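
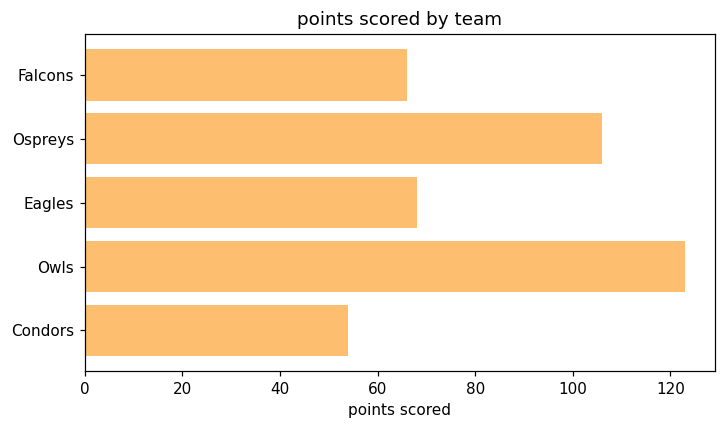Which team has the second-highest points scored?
Top 3: Owls ≈ 120, Ospreys ≈ 100, Eagles ≈ 60.

Ospreys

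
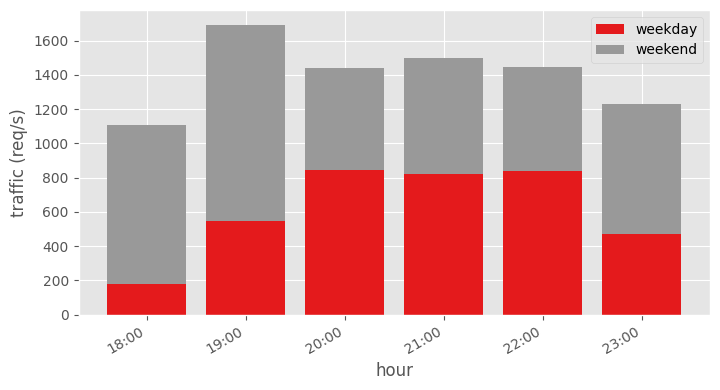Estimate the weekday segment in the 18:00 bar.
≈ 200

weekday top ≈ 200, bottom ≈ 0; segment ≈ 200.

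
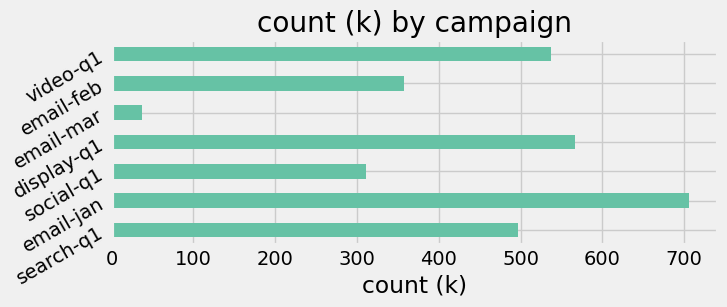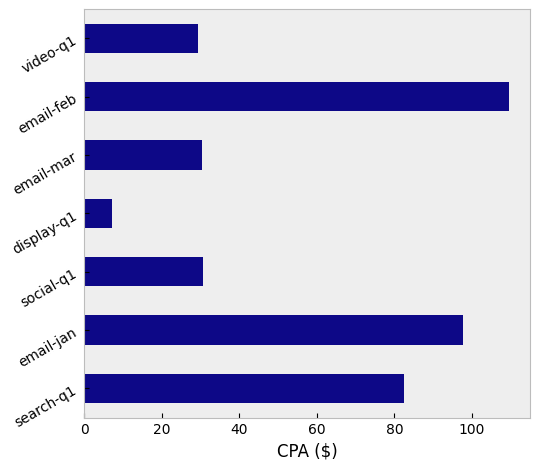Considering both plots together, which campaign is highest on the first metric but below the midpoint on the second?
display-q1

Chart 2 median CPA ($) ≈ 40; below-median campaigns: display-q1, email-mar, video-q1. Among those, display-q1 has the highest count (k) (≈ 600).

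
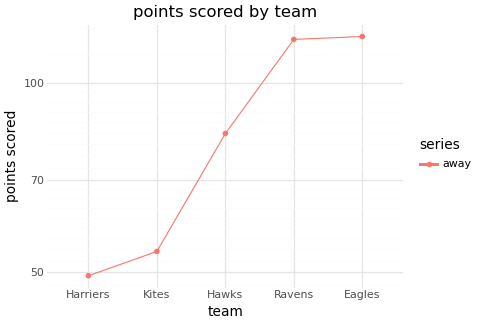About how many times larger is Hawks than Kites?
≈ 1.6×

Hawks ≈ 80, Kites ≈ 50; 80/50 ≈ 1.6.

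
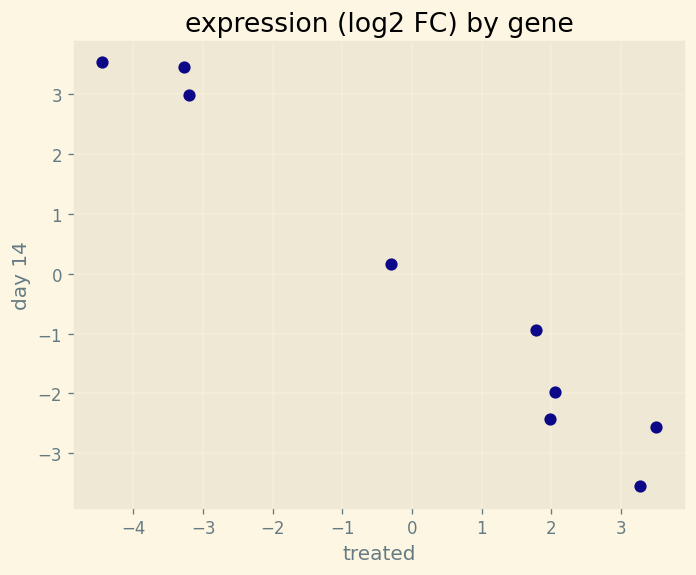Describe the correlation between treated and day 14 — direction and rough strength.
negative, strong

Points are negatively correlated; strong (|r| ≈ 1.0).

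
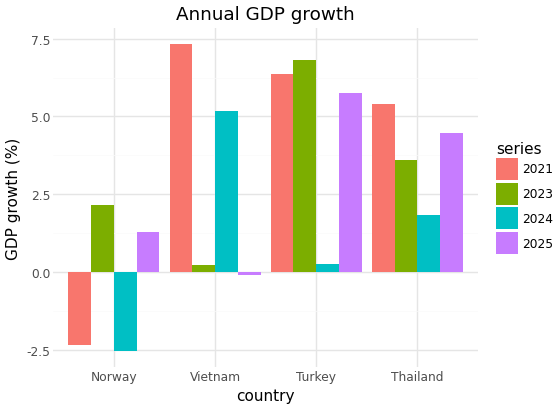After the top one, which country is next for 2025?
Thailand

Top 3 for 2025: Turkey ≈ 6, Thailand ≈ 4, Norway ≈ 1.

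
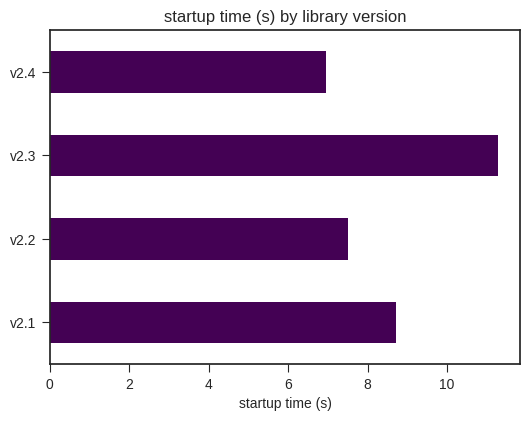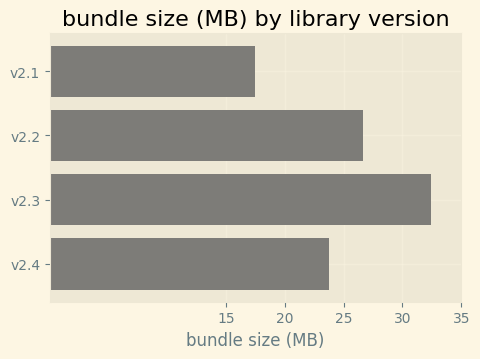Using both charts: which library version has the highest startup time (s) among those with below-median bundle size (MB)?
v2.1

Chart 2 median bundle size (MB) ≈ 25; below-median library versions: v2.1, v2.4. Among those, v2.1 has the highest startup time (s) (≈ 8).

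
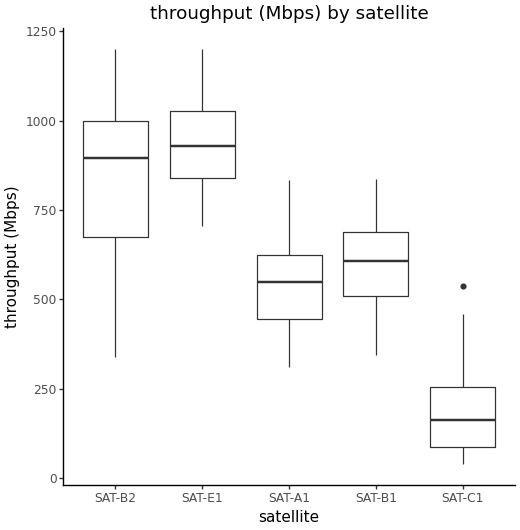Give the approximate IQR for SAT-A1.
≈ 200

Q3 ≈ 600, Q1 ≈ 400; IQR ≈ 200.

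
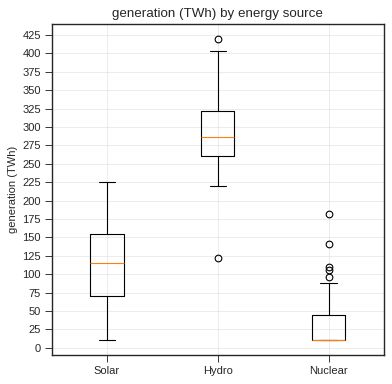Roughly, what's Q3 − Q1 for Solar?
≈ 75

Q3 ≈ 150, Q1 ≈ 75; IQR ≈ 75.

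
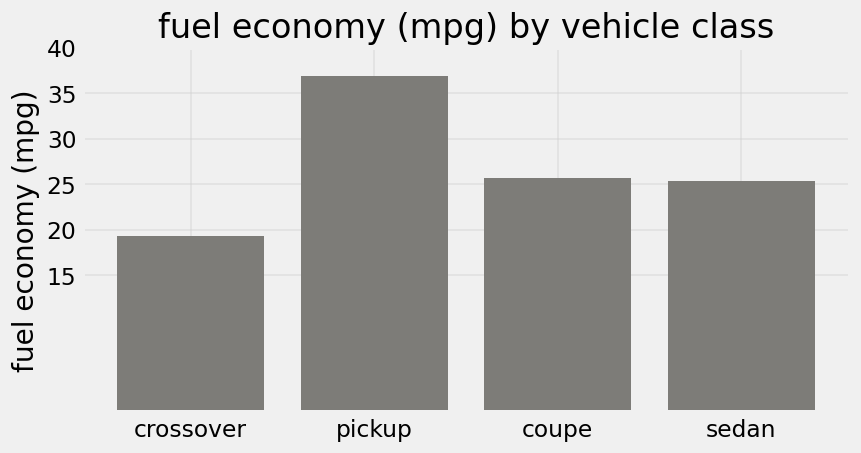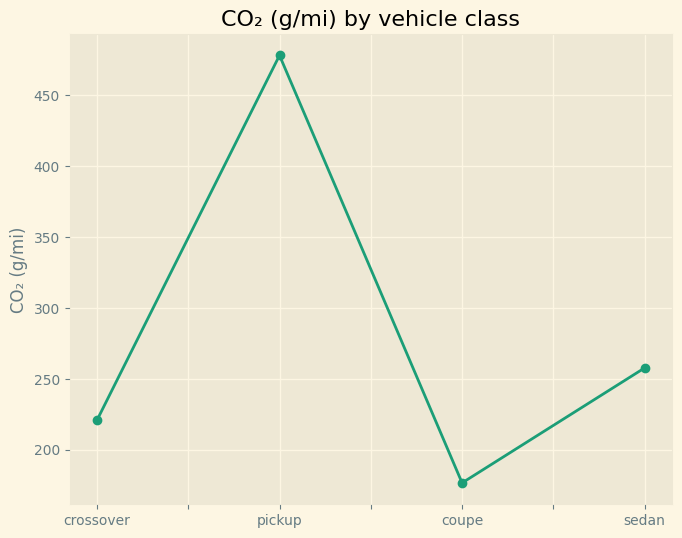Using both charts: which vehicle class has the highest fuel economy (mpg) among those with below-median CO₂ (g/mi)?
coupe

Chart 2 median CO₂ (g/mi) ≈ 250; below-median vehicle classes: crossover, coupe. Among those, coupe has the highest fuel economy (mpg) (≈ 25).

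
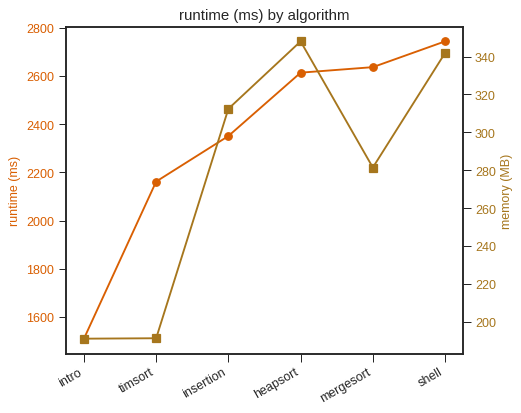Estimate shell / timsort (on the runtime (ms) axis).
shell ≈ 2800, timsort ≈ 2200; 2800/2200 ≈ 1.27.

≈ 1.27×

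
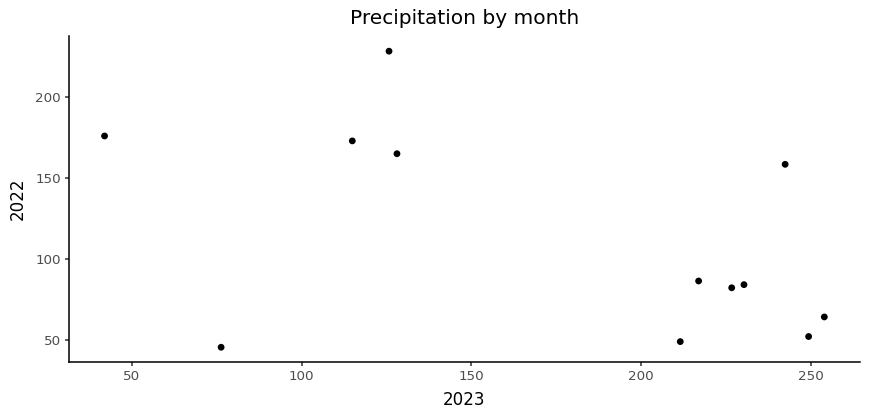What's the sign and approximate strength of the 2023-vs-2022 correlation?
Points are negatively correlated; moderate (|r| ≈ 0.5).

negative, moderate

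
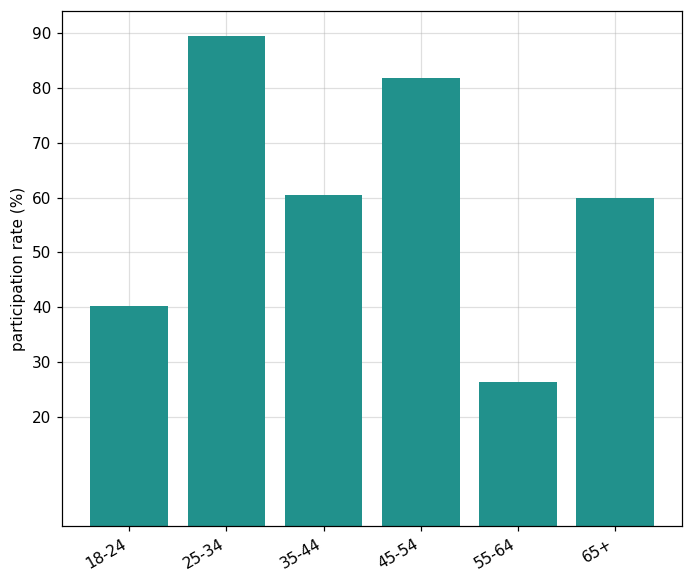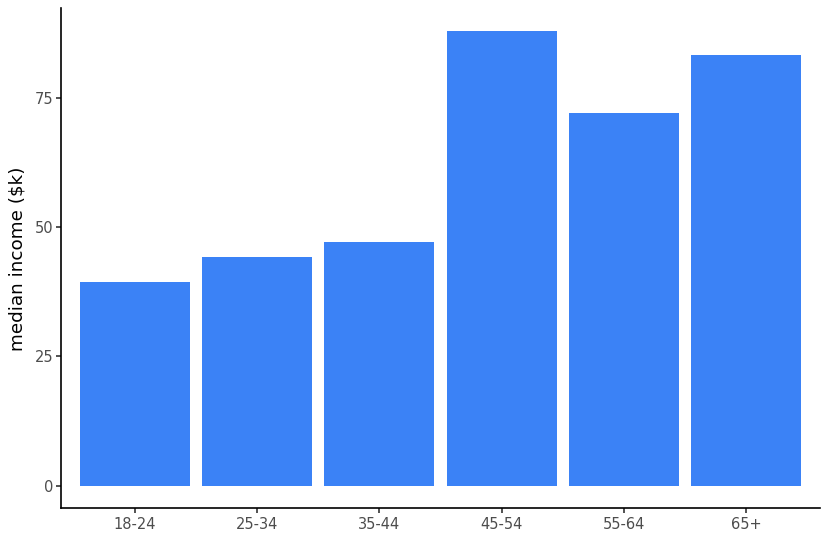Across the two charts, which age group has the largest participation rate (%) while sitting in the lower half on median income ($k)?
25-34

Chart 2 median median income ($k) ≈ 60; below-median age groups: 18-24, 25-34, 35-44. Among those, 25-34 has the highest participation rate (%) (≈ 90).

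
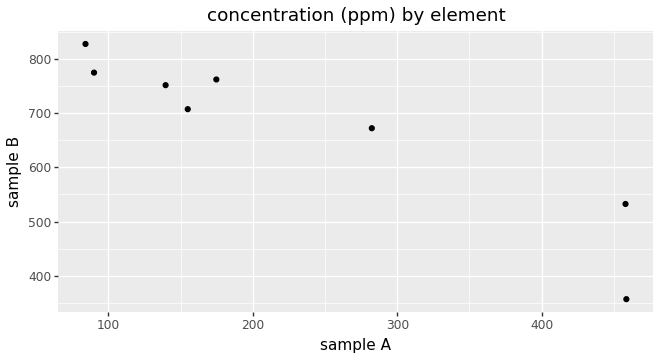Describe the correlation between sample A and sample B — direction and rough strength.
negative, strong

Points are negatively correlated; strong (|r| ≈ 0.9).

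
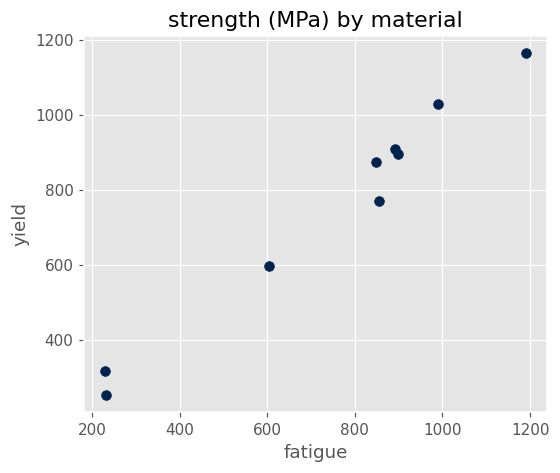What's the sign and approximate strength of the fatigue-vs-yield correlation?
Points are positively correlated; strong (|r| ≈ 1.0).

positive, strong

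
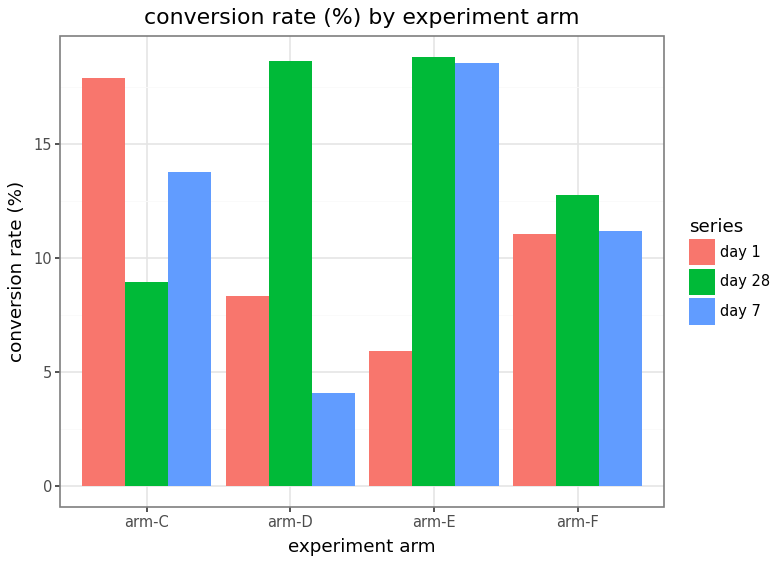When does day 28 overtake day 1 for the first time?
arm-C: day 28 ≈ 8 vs day 1 ≈ 18 (not yet); arm-D: day 28 ≈ 18 vs day 1 ≈ 8 (first crossover).

arm-D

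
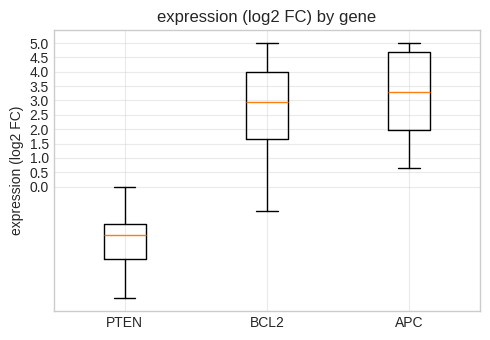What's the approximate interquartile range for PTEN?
Q3 ≈ -1.5, Q1 ≈ -2.5; IQR ≈ 1.0.

≈ 1.0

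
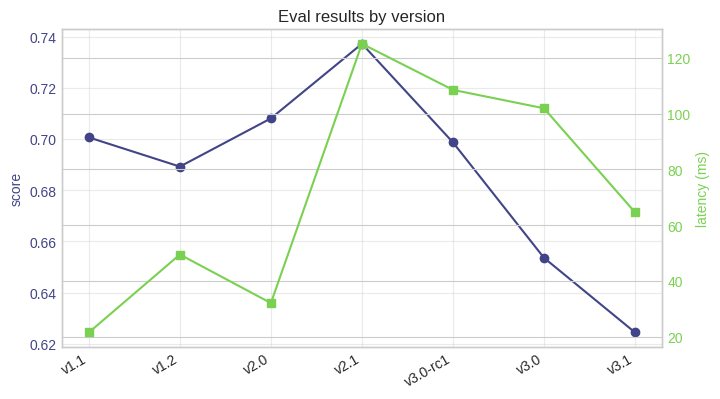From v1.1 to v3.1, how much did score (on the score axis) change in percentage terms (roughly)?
≈ -11.4%

v1.1 ≈ 0.70, v3.1 ≈ 0.62; (0.62 − 0.70) / 0.70 ≈ -11.4%.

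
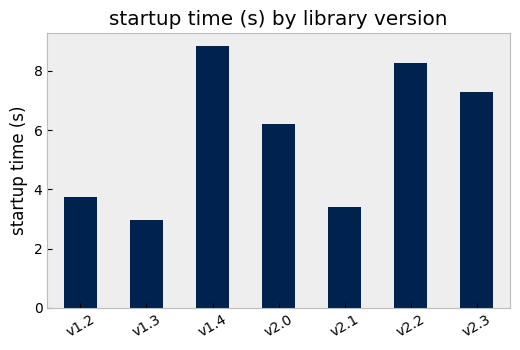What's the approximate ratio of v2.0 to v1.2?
≈ 1.5×

v2.0 ≈ 6, v1.2 ≈ 4; 6/4 ≈ 1.5.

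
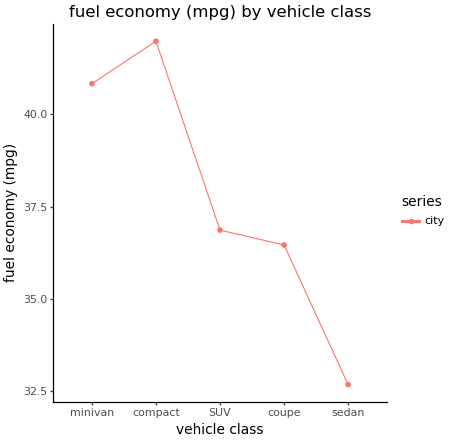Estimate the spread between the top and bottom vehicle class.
≈ 9

Max compact ≈ 42, min sedan ≈ 33; range ≈ 9.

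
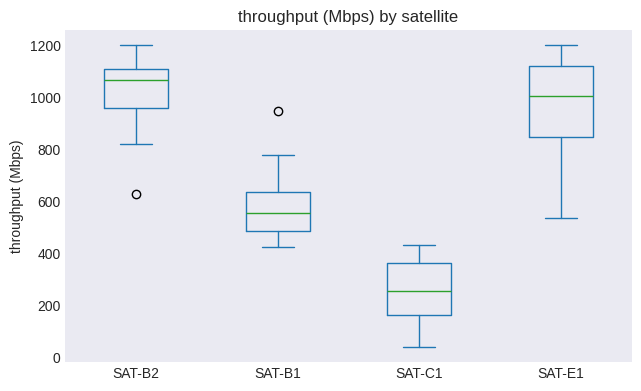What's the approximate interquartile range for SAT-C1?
Q3 ≈ 400, Q1 ≈ 200; IQR ≈ 200.

≈ 200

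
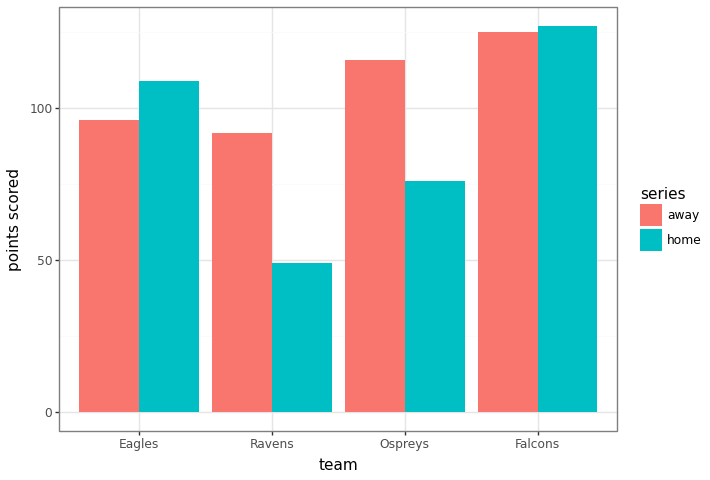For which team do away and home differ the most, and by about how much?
Ravens, ≈ 60

Ravens: away ≈ 100, home ≈ 40 → gap ≈ 60. Next-largest (Ospreys) is only ≈ 40.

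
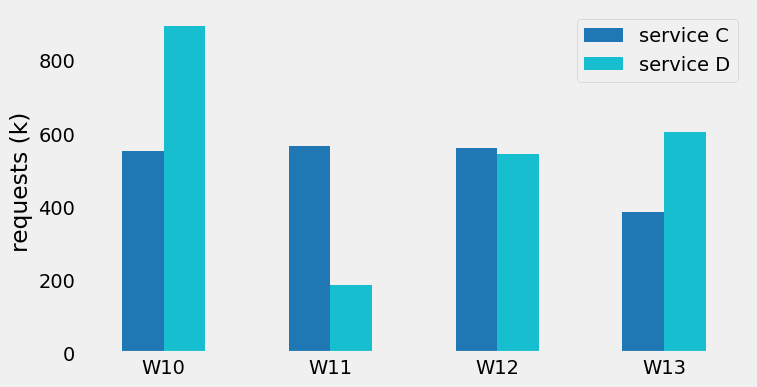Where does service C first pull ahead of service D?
W10: service C ≈ 600 vs service D ≈ 900 (not yet); W11: service C ≈ 600 vs service D ≈ 200 (first crossover).

W11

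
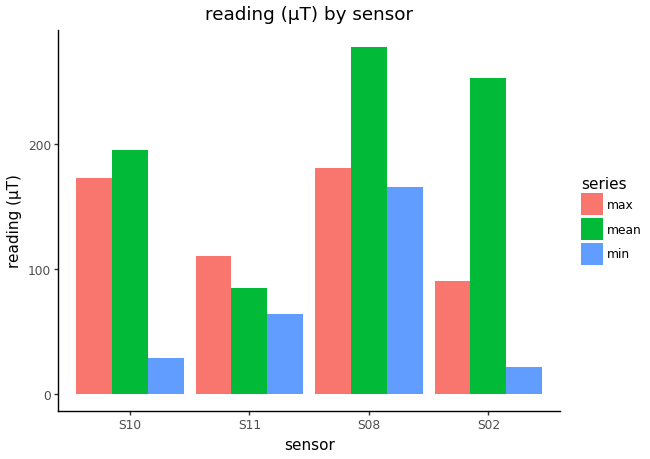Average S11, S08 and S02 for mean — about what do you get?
≈ 200

(75 + 275 + 250) / 3 ≈ 200.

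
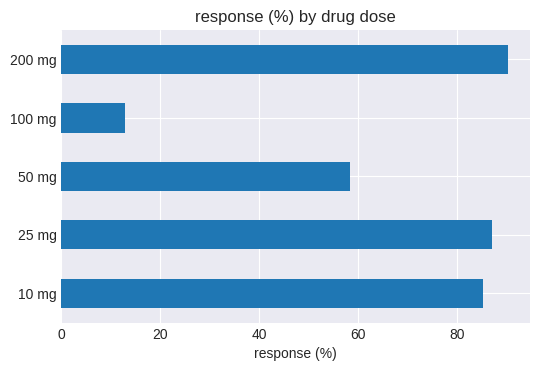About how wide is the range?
Max 200 mg ≈ 90, min 100 mg ≈ 10; range ≈ 80.

≈ 80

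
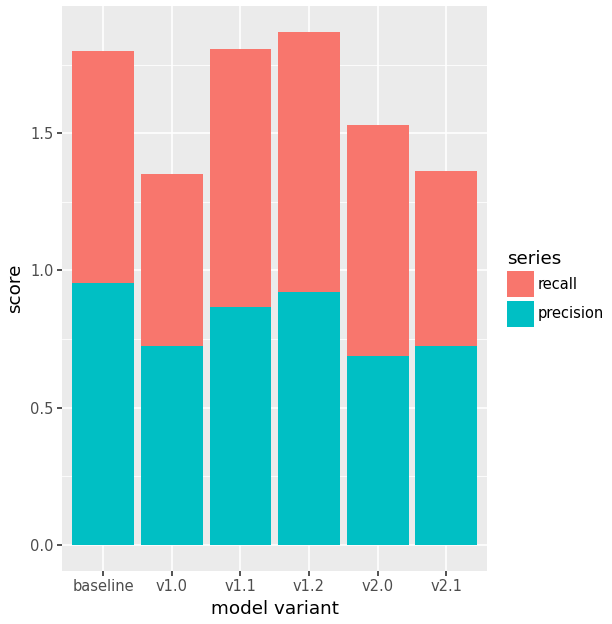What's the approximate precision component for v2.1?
≈ 0.8

precision top ≈ 0.8, bottom ≈ 0.0; segment ≈ 0.8.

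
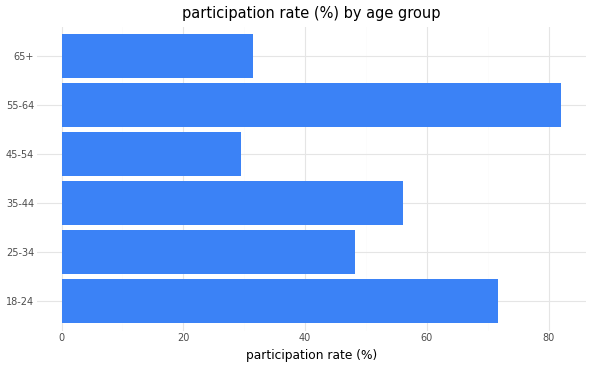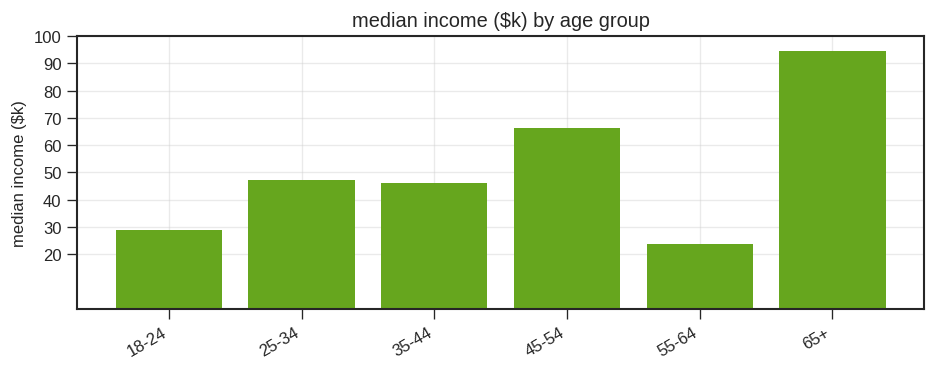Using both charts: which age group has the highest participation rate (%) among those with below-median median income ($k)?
55-64

Chart 2 median median income ($k) ≈ 50; below-median age groups: 18-24, 35-44, 55-64. Among those, 55-64 has the highest participation rate (%) (≈ 80).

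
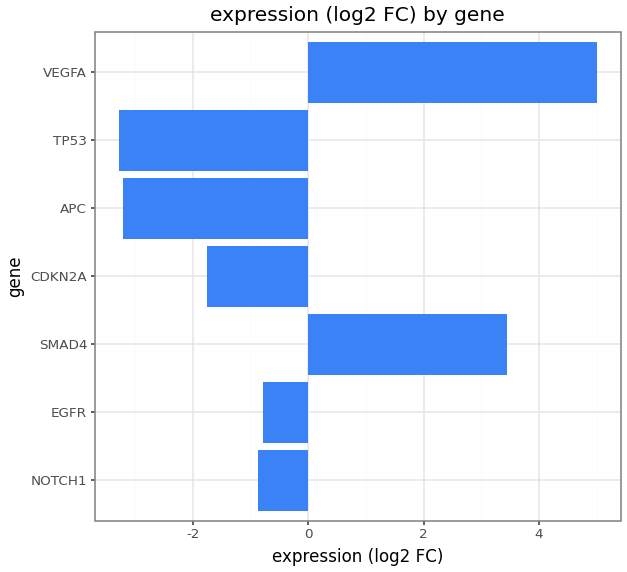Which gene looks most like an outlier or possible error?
VEGFA ≈ 5; the rest sit between ≈ -3 and ≈ 3.

VEGFA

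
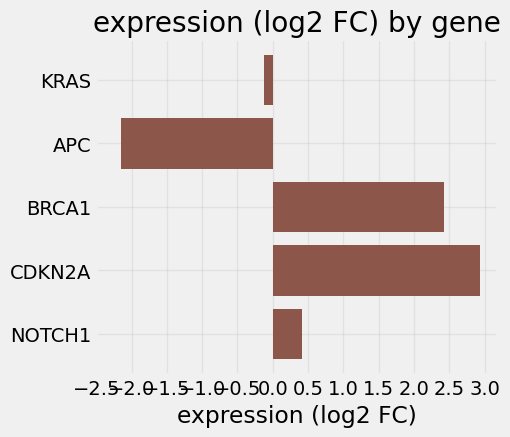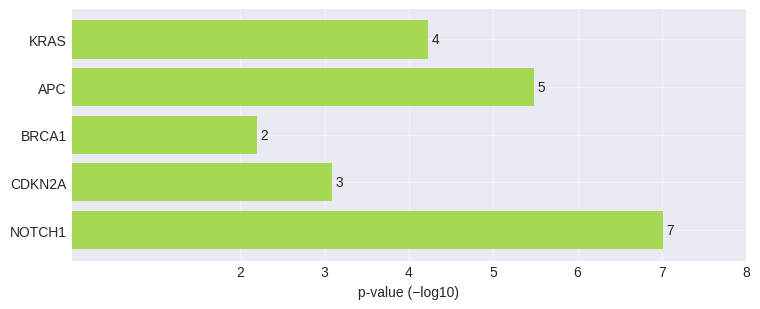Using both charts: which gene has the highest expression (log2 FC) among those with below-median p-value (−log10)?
Chart 2 median p-value (−log10) ≈ 4; below-median genes: BRCA1, CDKN2A. Among those, CDKN2A has the highest expression (log2 FC) (≈ 3).

CDKN2A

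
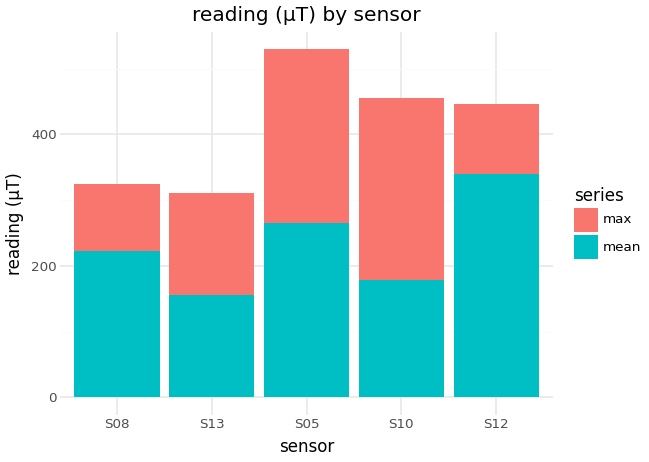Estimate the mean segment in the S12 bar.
≈ 350

mean top ≈ 350, bottom ≈ 0; segment ≈ 350.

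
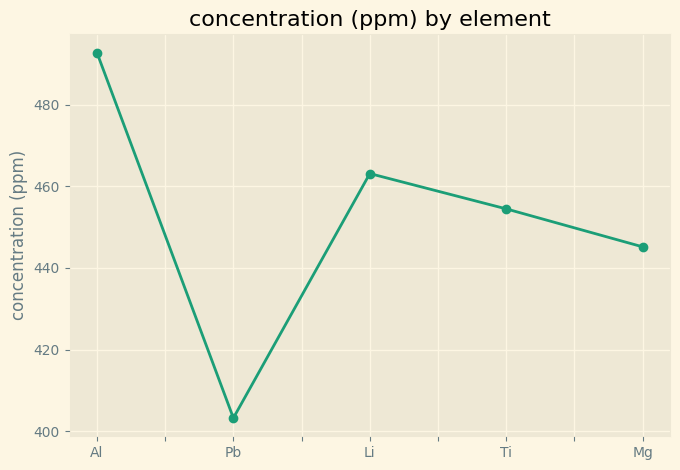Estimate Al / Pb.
≈ 1.23×

Al ≈ 490, Pb ≈ 400; 490/400 ≈ 1.23.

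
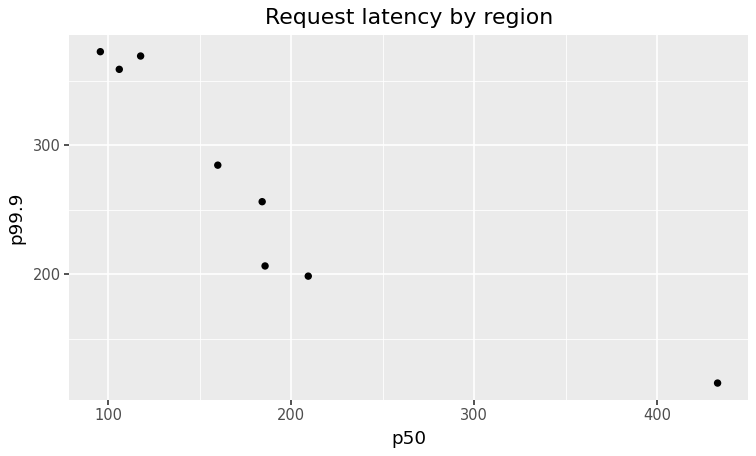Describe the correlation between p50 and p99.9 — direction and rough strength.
Points are negatively correlated; strong (|r| ≈ 0.9).

negative, strong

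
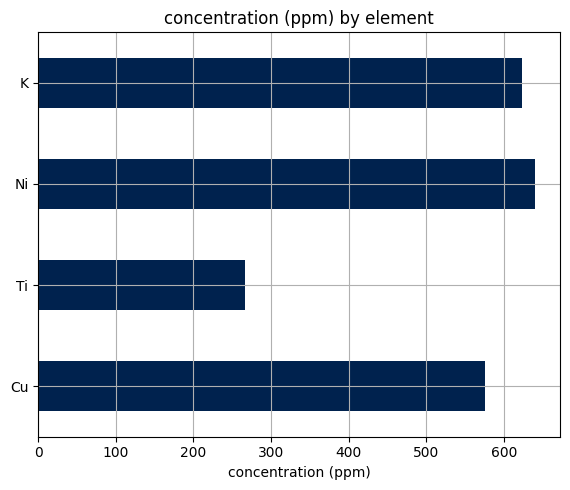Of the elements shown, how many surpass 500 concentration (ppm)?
Above 500: Cu, Ni, K.

3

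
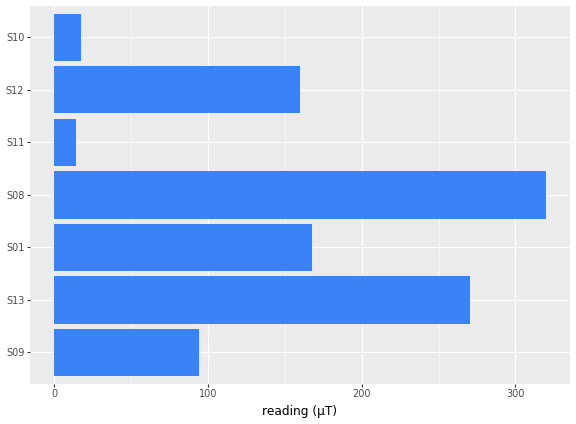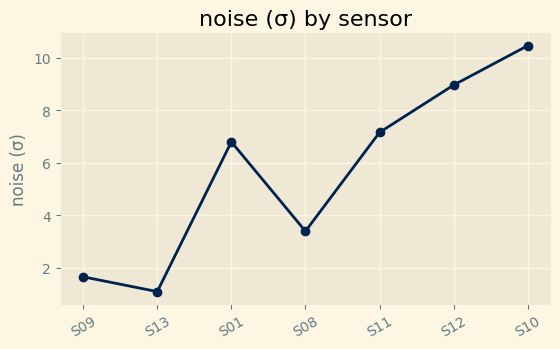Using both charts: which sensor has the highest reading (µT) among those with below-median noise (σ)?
Chart 2 median noise (σ) ≈ 7; below-median sensors: S09, S13, S08. Among those, S08 has the highest reading (µT) (≈ 300).

S08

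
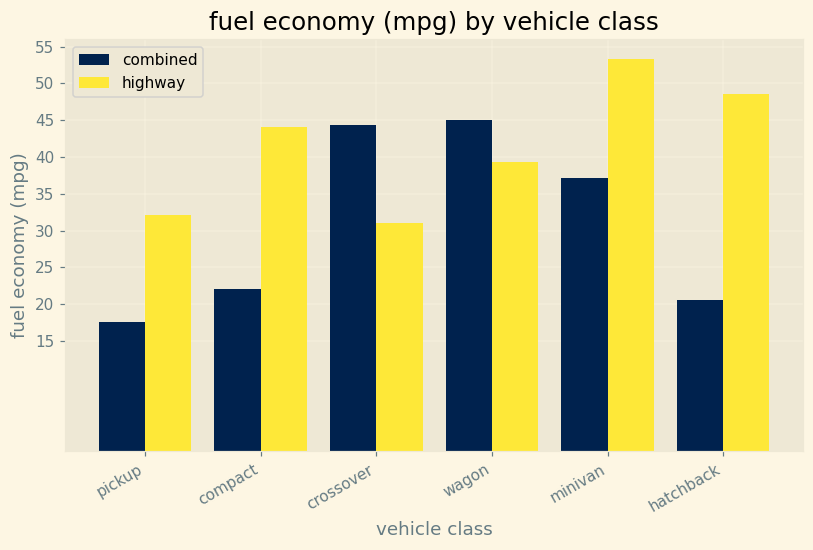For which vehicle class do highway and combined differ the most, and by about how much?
hatchback: highway ≈ 50, combined ≈ 20 → gap ≈ 30. Next-largest (compact) is only ≈ 25.

hatchback, ≈ 30 mpg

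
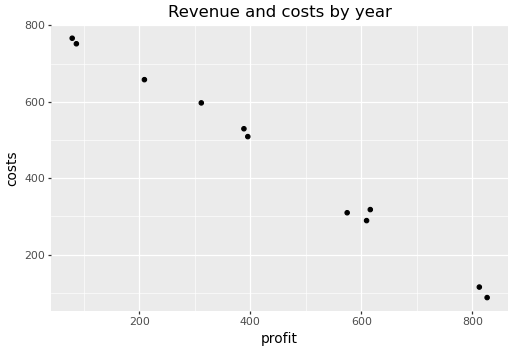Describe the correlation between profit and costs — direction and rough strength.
negative, strong

Points are negatively correlated; strong (|r| ≈ 1.0).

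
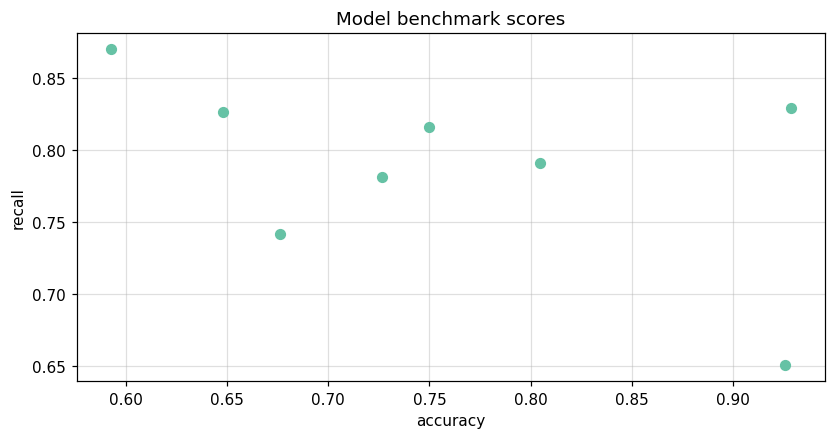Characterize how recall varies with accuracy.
negative, moderate

Points are negatively correlated; moderate (|r| ≈ 0.5).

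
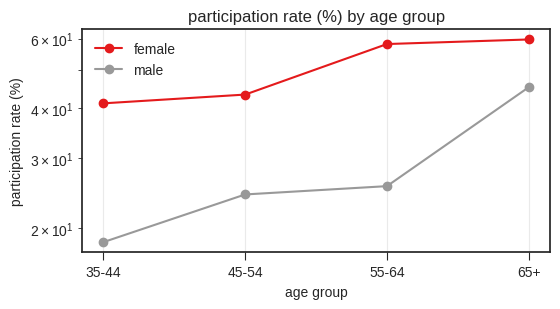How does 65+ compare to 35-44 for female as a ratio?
65+ ≈ 60, 35-44 ≈ 40; 60/40 ≈ 1.5.

≈ 1.5×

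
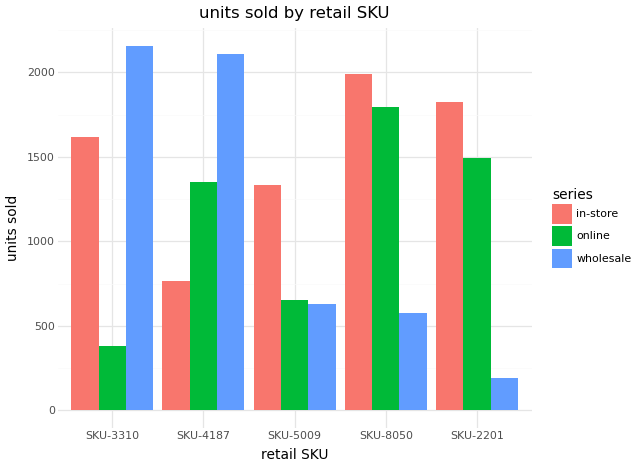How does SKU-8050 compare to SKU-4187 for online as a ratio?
≈ 1.29×

SKU-8050 ≈ 1800, SKU-4187 ≈ 1400; 1800/1400 ≈ 1.29.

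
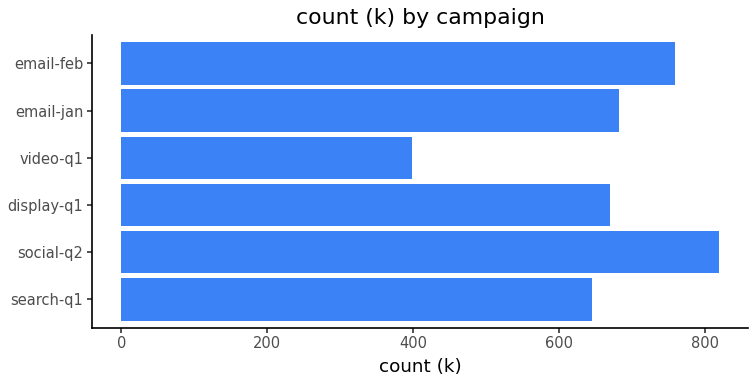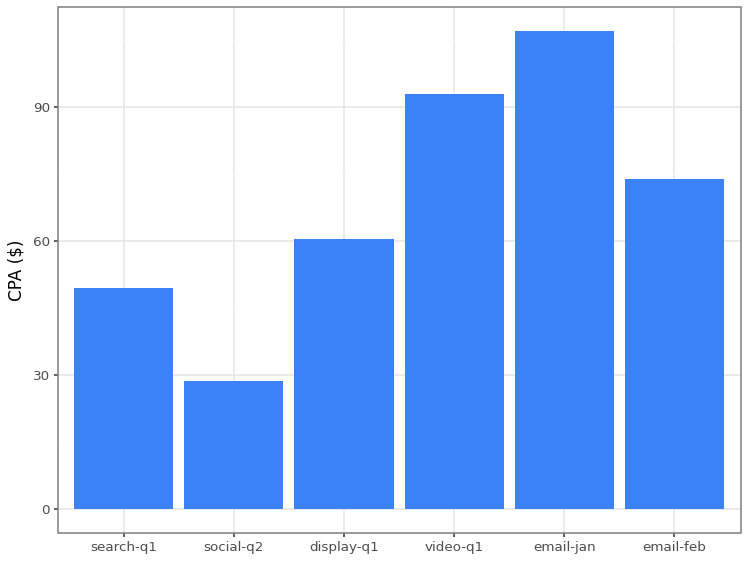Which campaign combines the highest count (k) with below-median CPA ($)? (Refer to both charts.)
social-q2

Chart 2 median CPA ($) ≈ 70; below-median campaigns: search-q1, social-q2, display-q1. Among those, social-q2 has the highest count (k) (≈ 800).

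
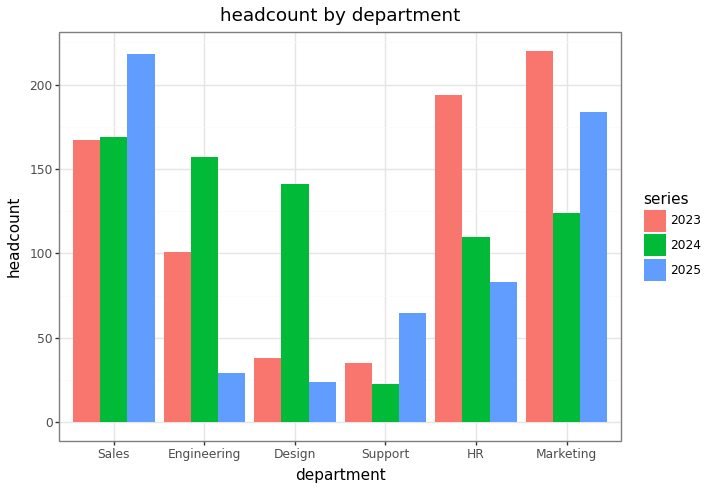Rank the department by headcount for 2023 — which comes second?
Top 3 for 2023: Marketing ≈ 220, HR ≈ 200, Sales ≈ 160.

HR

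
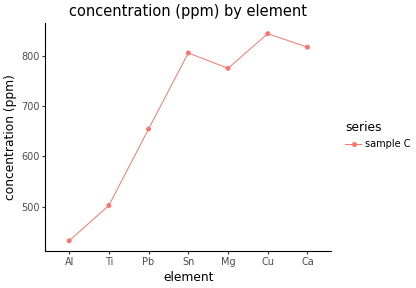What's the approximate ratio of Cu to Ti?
≈ 1.7×

Cu ≈ 850, Ti ≈ 500; 850/500 ≈ 1.7.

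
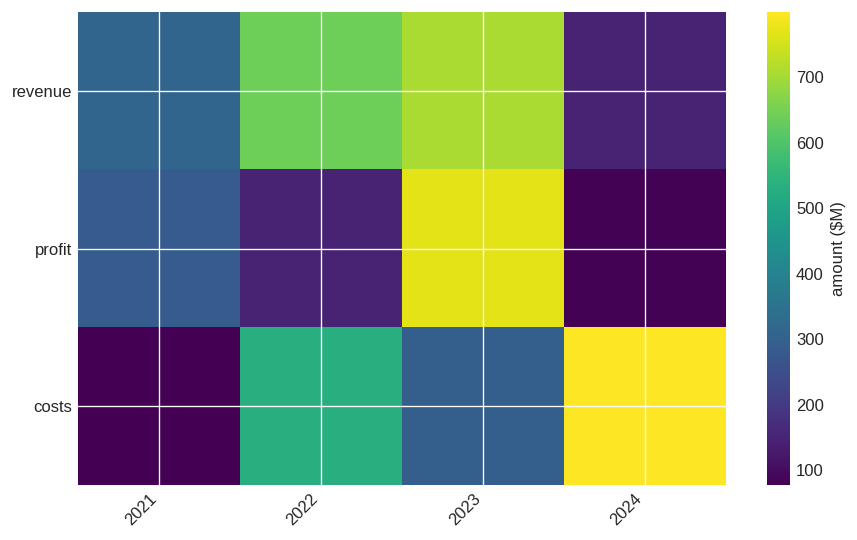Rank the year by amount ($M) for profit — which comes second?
2021

Top 3 for profit: 2023 ≈ 800, 2021 ≈ 300, 2022 ≈ 200.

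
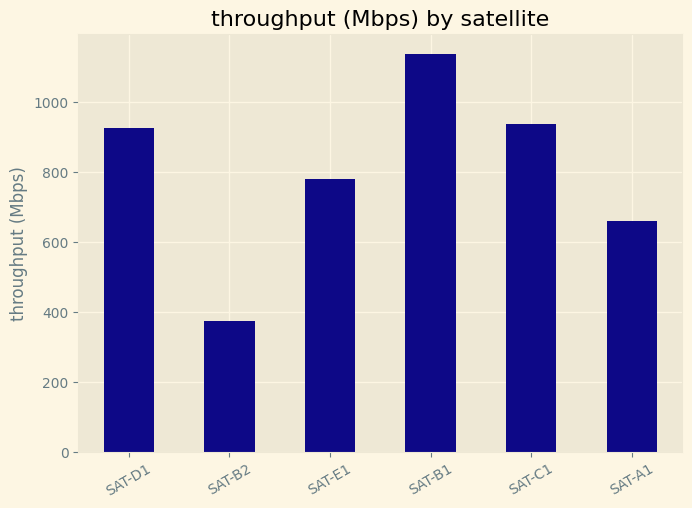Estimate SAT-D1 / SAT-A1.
≈ 1.29×

SAT-D1 ≈ 900, SAT-A1 ≈ 700; 900/700 ≈ 1.29.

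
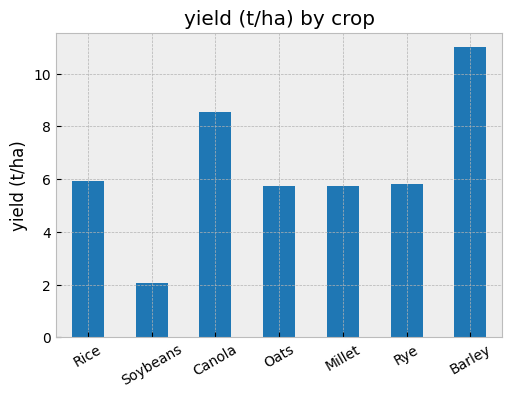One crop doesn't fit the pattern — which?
Barley ≈ 11; the rest sit between ≈ 2 and ≈ 9.

Barley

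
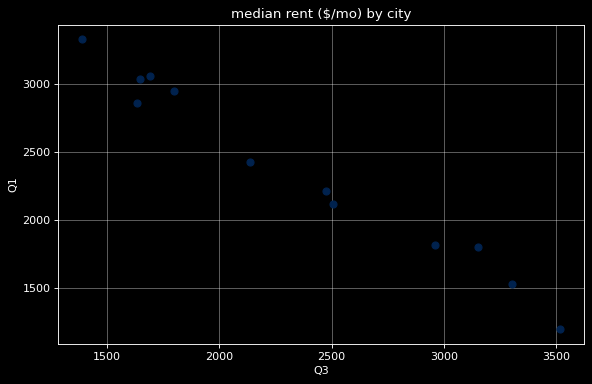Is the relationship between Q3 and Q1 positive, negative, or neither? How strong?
negative, strong

Points are negatively correlated; strong (|r| ≈ 1.0).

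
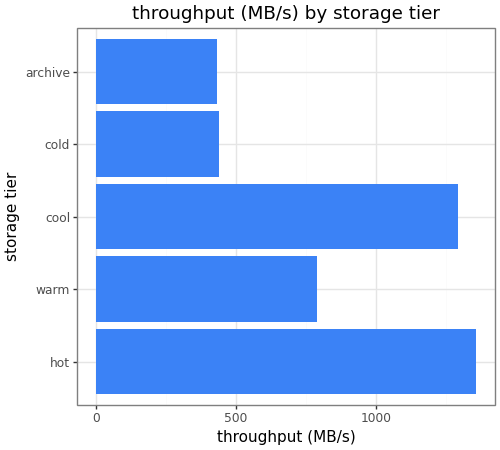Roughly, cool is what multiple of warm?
cool ≈ 1200, warm ≈ 800; 1200/800 ≈ 1.5.

≈ 1.5×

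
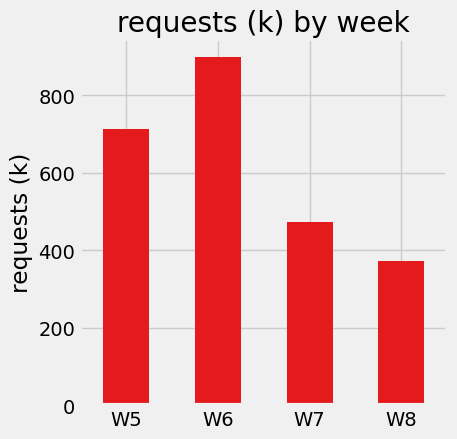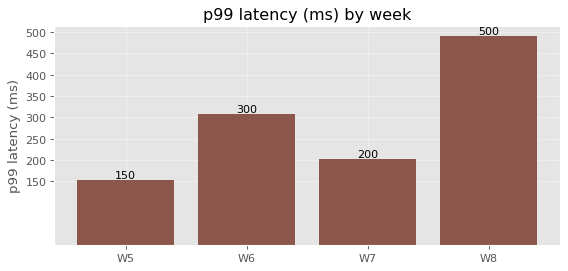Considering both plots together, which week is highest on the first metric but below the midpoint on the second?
W5

Chart 2 median p99 latency (ms) ≈ 250; below-median weeks: W5, W7. Among those, W5 has the highest requests (k) (≈ 700).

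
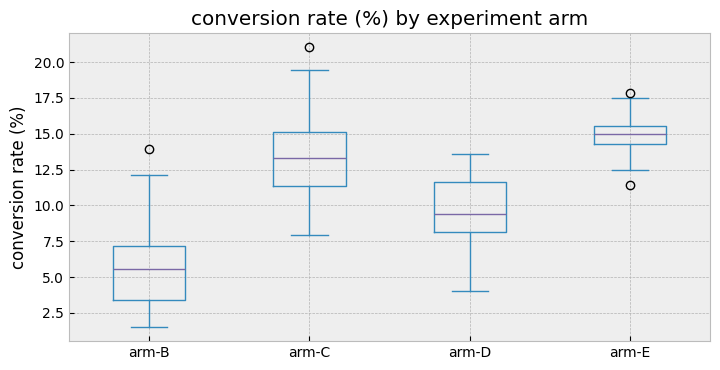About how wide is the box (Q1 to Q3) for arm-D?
Q3 ≈ 12, Q1 ≈ 8; IQR ≈ 4.

≈ 4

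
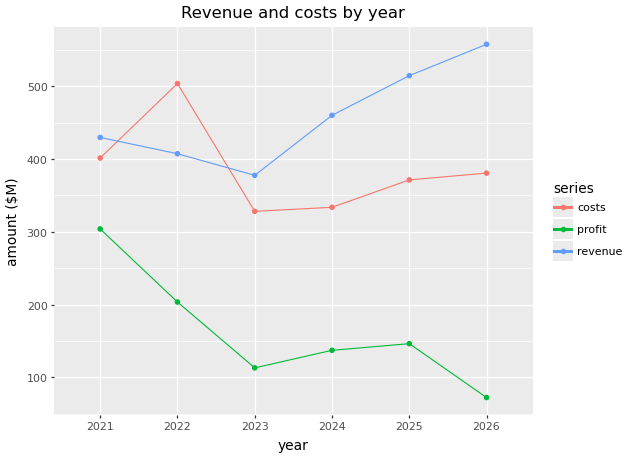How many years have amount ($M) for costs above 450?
1

Above 450: 2022.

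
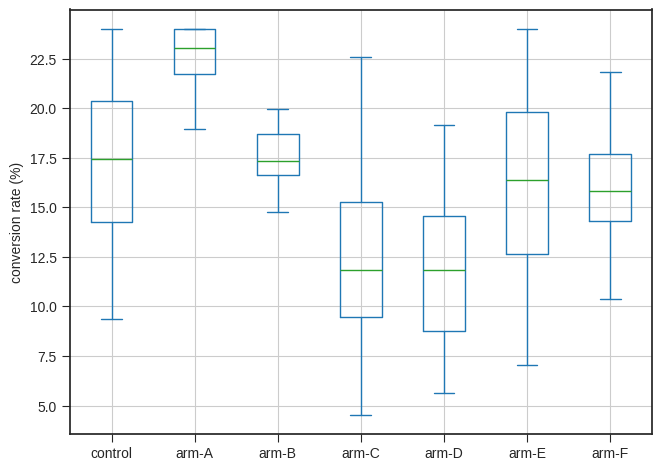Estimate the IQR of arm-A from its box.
Q3 ≈ 24, Q1 ≈ 22; IQR ≈ 2.

≈ 2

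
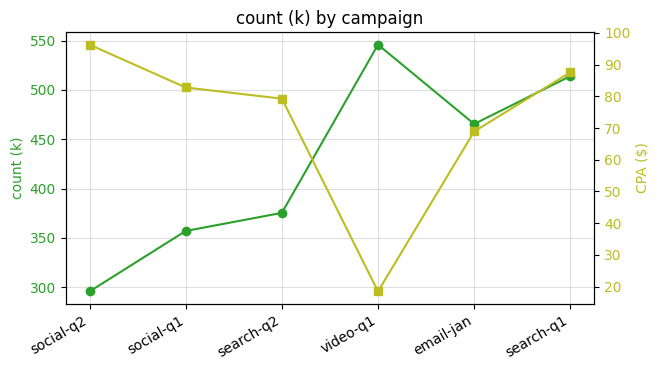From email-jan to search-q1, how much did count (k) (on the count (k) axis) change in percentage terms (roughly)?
≈ +10.5%

email-jan ≈ 475, search-q1 ≈ 525; (525 − 475) / 475 ≈ +10.5%.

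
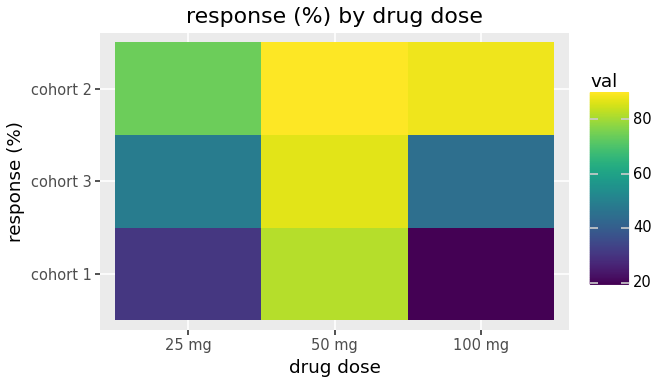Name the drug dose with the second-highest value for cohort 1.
Top 3 for cohort 1: 50 mg ≈ 80, 25 mg ≈ 30, 100 mg ≈ 20.

25 mg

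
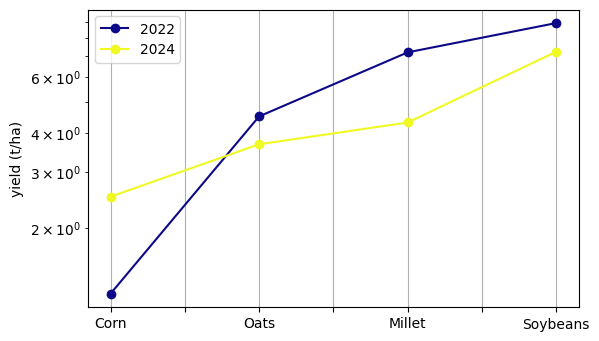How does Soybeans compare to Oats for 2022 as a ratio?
Soybeans ≈ 9, Oats ≈ 5; 9/5 ≈ 1.8.

≈ 1.8×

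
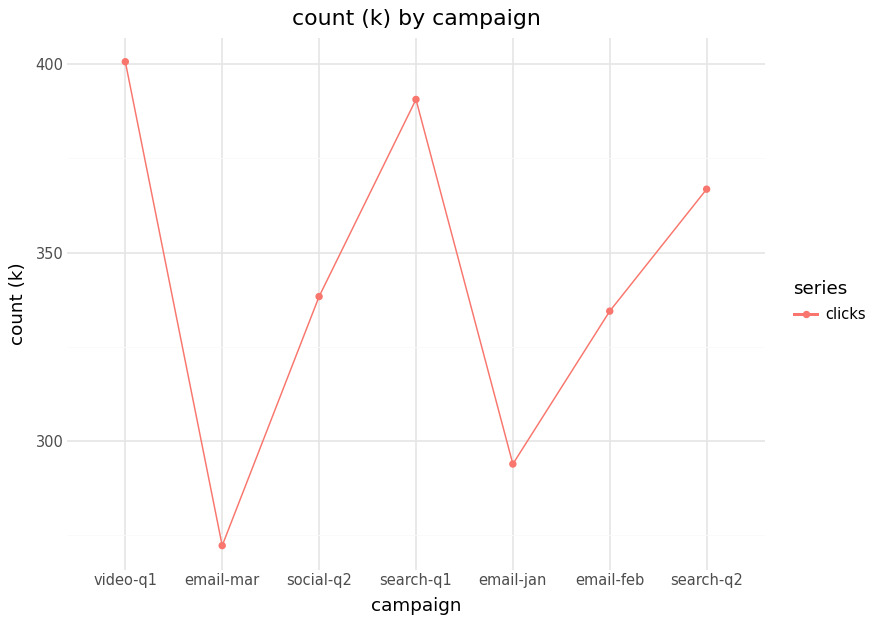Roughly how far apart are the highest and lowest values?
Max video-q1 ≈ 400, min email-mar ≈ 280; range ≈ 120.

≈ 120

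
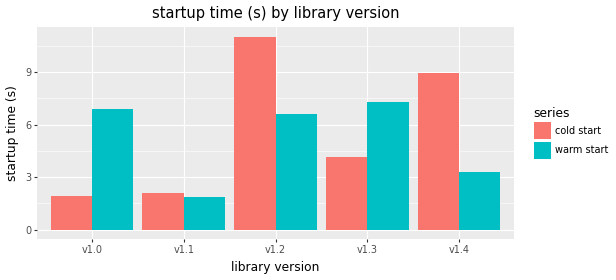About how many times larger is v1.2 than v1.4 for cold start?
≈ 1.22×

v1.2 ≈ 11, v1.4 ≈ 9; 11/9 ≈ 1.22.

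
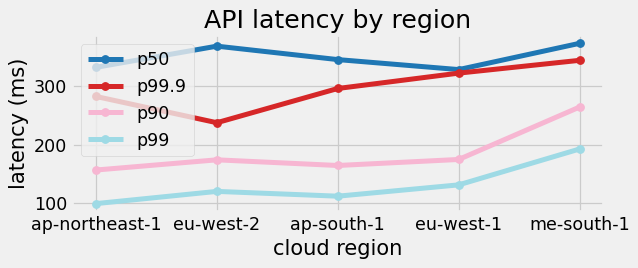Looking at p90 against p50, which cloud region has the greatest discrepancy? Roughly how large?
eu-west-2: p90 ≈ 175, p50 ≈ 375 → gap ≈ 200. Next-largest (ap-south-1) is only ≈ 175.

eu-west-2, ≈ 200 ms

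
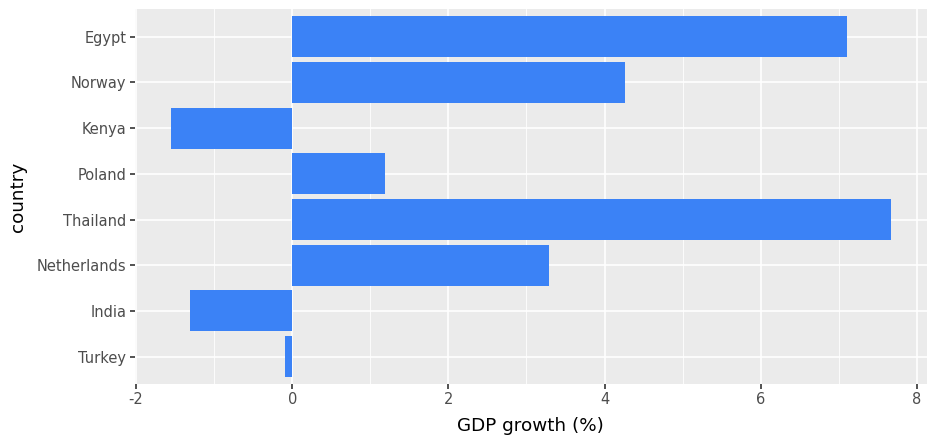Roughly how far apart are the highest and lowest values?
≈ 10

Max Thailand ≈ 8, min Kenya ≈ -2; range ≈ 10.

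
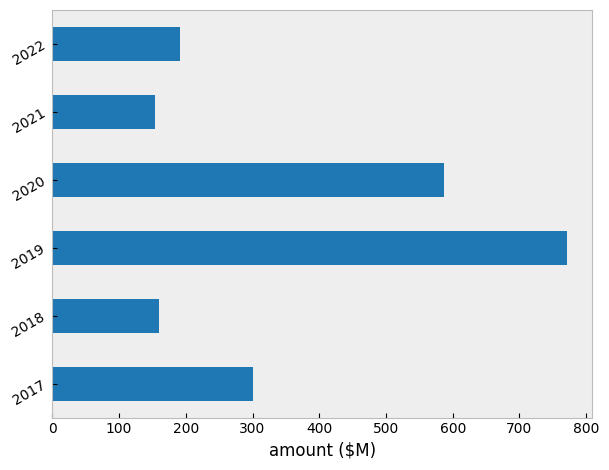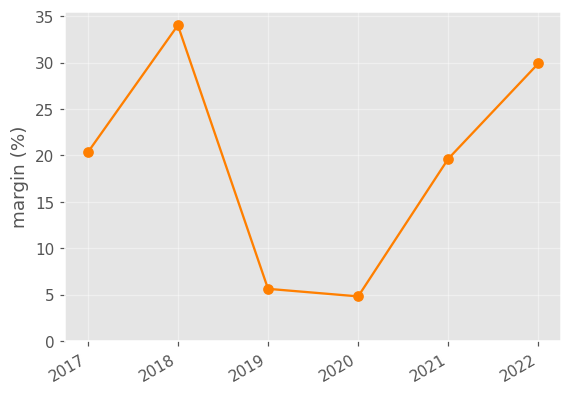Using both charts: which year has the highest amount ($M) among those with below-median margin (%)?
Chart 2 median margin (%) ≈ 20; below-median years: 2019, 2020, 2021. Among those, 2019 has the highest amount ($M) (≈ 800).

2019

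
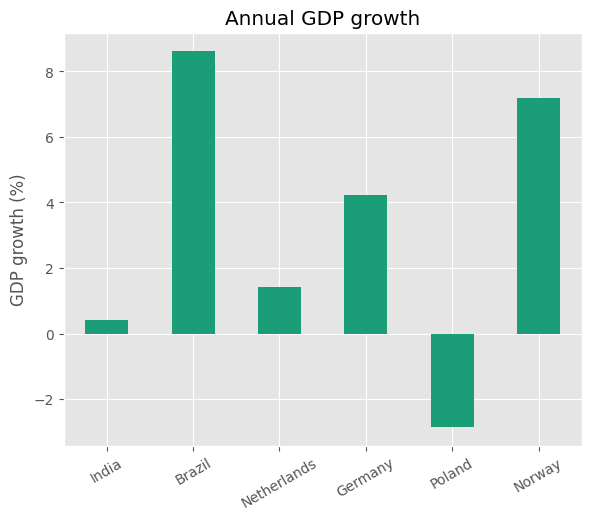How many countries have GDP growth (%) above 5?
Above 5: Brazil, Norway.

2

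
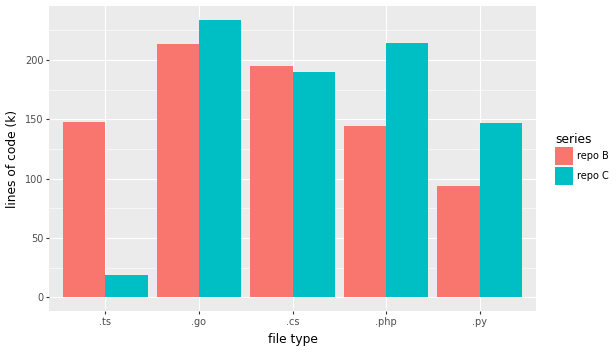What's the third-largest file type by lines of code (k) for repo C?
Top 4 for repo C: .go ≈ 240, .php ≈ 220, .cs ≈ 180, .py ≈ 140.

.cs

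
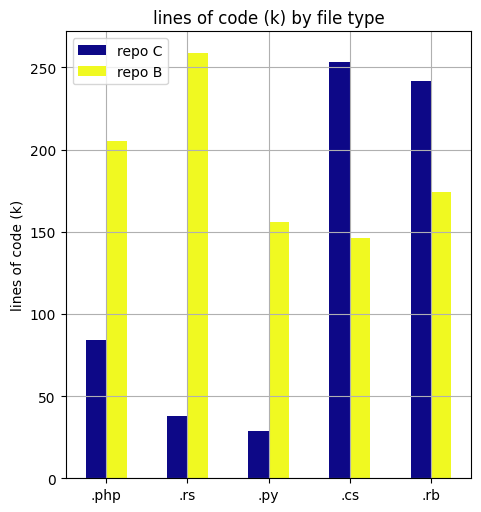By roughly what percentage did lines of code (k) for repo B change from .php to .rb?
.php ≈ 200, .rb ≈ 175; (175 − 200) / 200 ≈ -12.5%.

≈ -12.5%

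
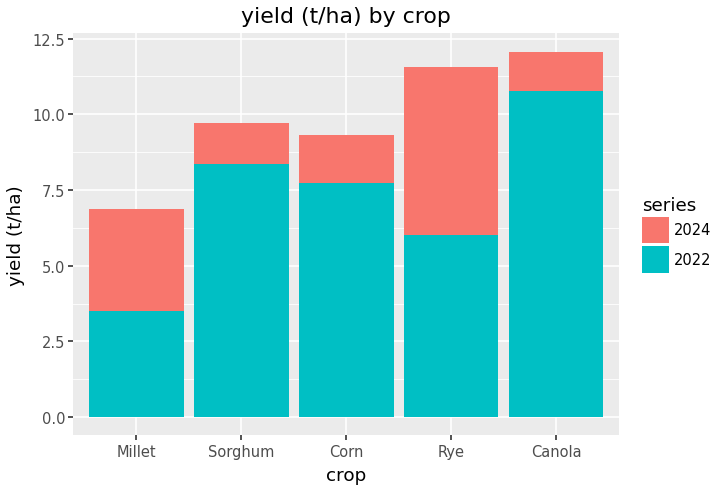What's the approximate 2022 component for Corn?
2022 top ≈ 8, bottom ≈ 0; segment ≈ 8.

≈ 8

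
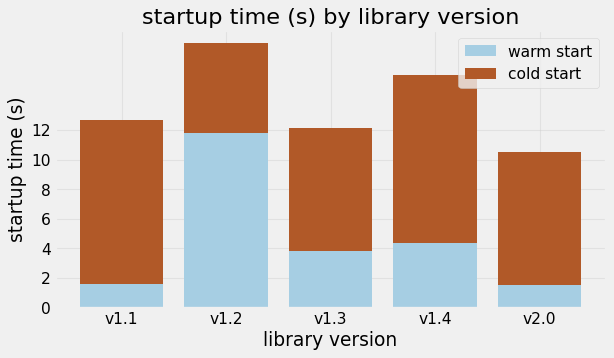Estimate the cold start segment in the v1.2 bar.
≈ 6

cold start top ≈ 18, bottom ≈ 12; segment ≈ 6.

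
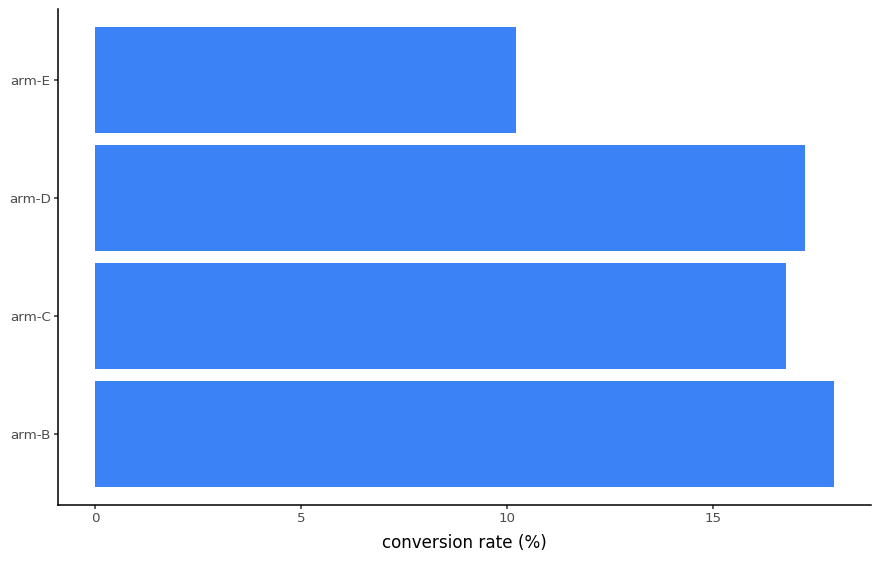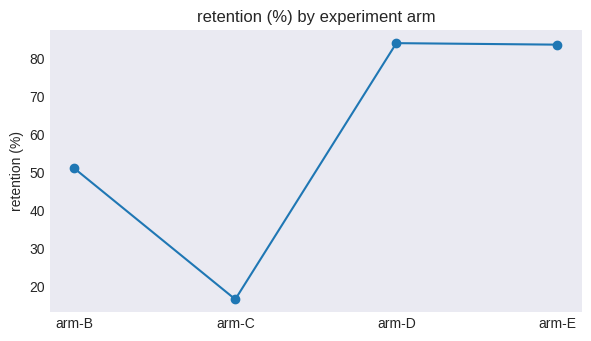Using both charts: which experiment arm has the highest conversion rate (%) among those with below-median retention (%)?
arm-B

Chart 2 median retention (%) ≈ 70; below-median experiment arms: arm-B, arm-C. Among those, arm-B has the highest conversion rate (%) (≈ 18).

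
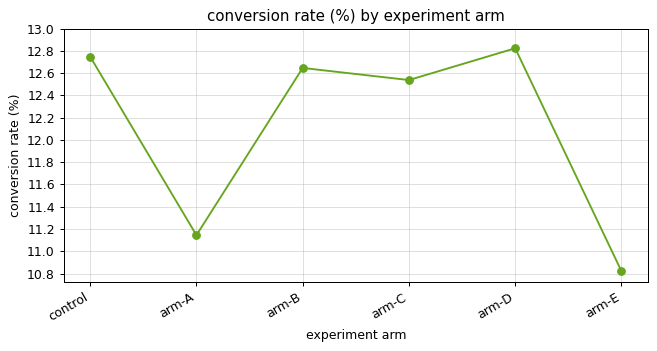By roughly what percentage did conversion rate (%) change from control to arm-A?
≈ -12.5%

control ≈ 12.8, arm-A ≈ 11.2; (11.2 − 12.8) / 12.8 ≈ -12.5%.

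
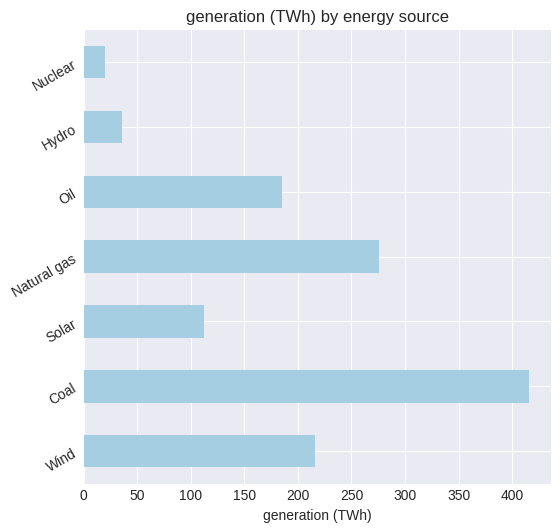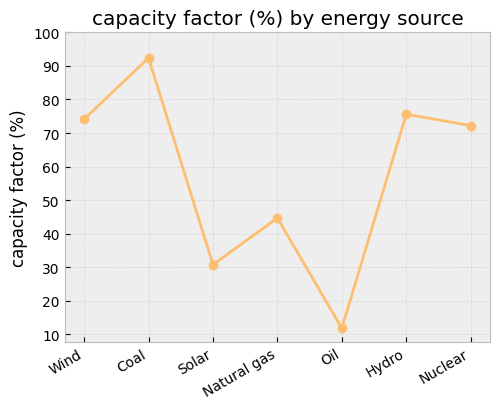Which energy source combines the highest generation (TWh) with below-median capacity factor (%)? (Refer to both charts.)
Natural gas

Chart 2 median capacity factor (%) ≈ 70; below-median energy sources: Solar, Natural gas, Oil. Among those, Natural gas has the highest generation (TWh) (≈ 300).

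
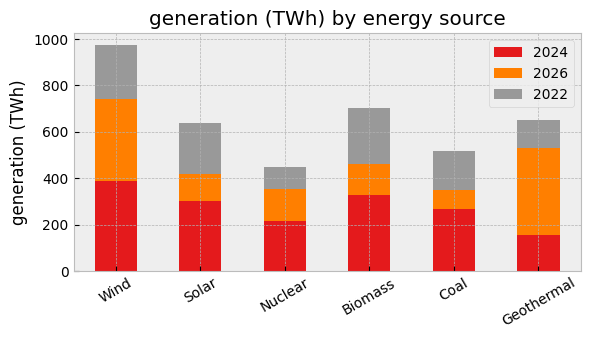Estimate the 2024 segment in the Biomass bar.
2024 top ≈ 300, bottom ≈ 0; segment ≈ 300.

≈ 300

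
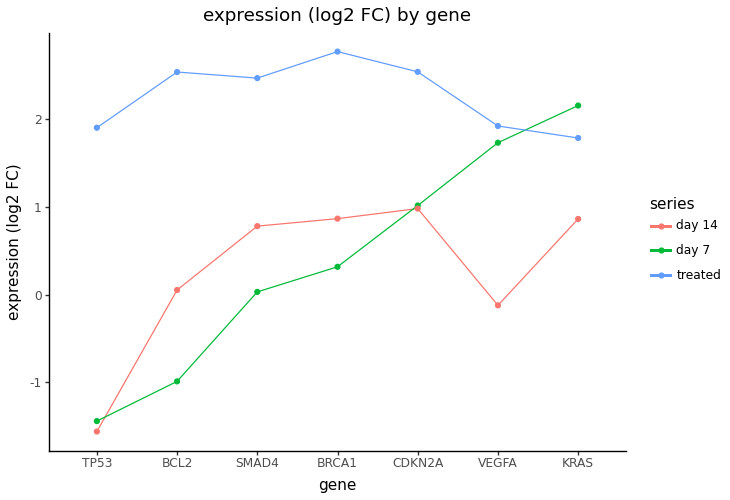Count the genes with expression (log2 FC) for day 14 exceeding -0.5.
6

Above -0.5: BCL2, SMAD4, BRCA1, CDKN2A, VEGFA, KRAS.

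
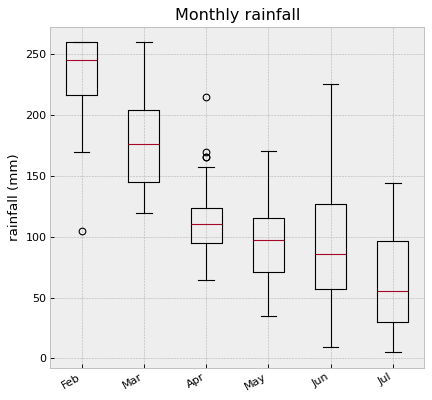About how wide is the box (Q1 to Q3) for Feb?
Q3 ≈ 260, Q1 ≈ 220; IQR ≈ 40.

≈ 40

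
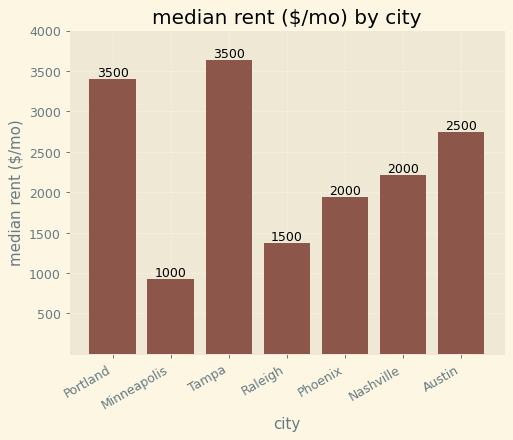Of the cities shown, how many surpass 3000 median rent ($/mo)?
Above 3000: Portland, Tampa.

2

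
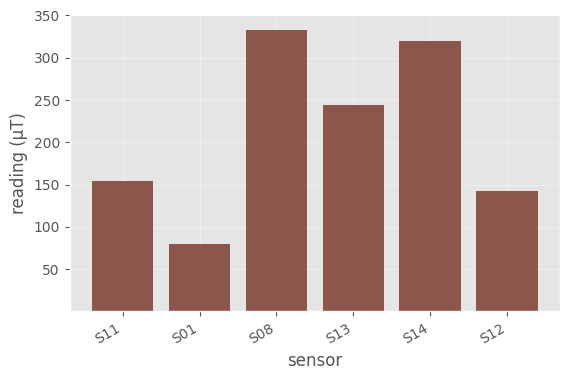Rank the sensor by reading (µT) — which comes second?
S14

Top 3: S08 ≈ 350, S14 ≈ 300, S13 ≈ 250.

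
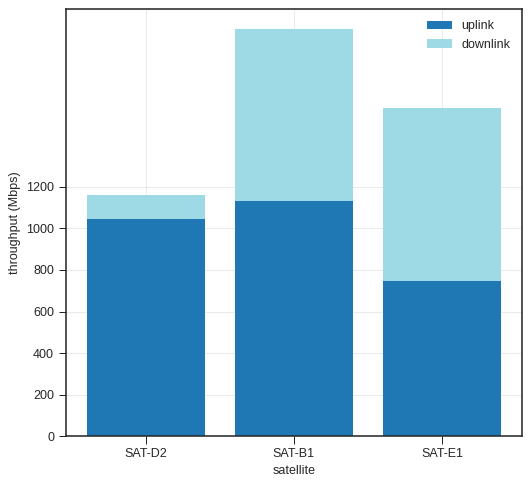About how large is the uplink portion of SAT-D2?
uplink top ≈ 1000, bottom ≈ 0; segment ≈ 1000.

≈ 1000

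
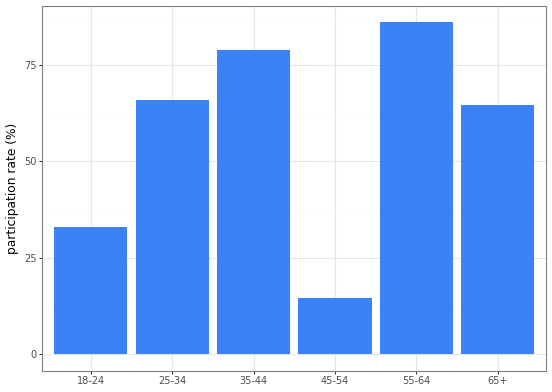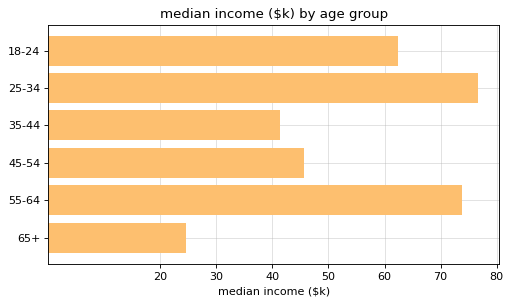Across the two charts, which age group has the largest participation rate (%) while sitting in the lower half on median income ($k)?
Chart 2 median median income ($k) ≈ 50; below-median age groups: 35-44, 45-54, 65+. Among those, 35-44 has the highest participation rate (%) (≈ 80).

35-44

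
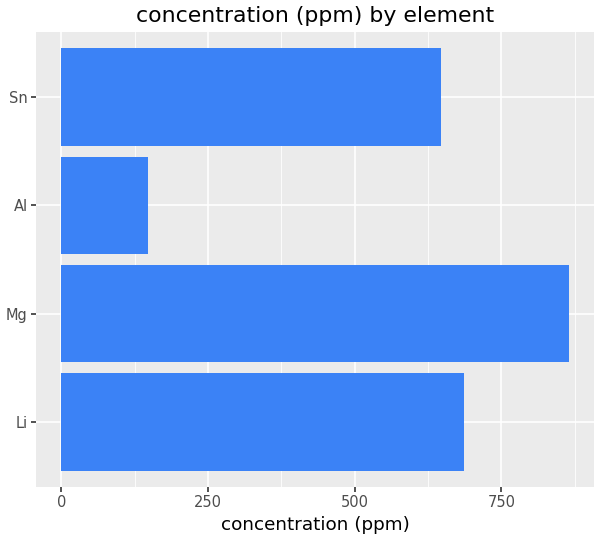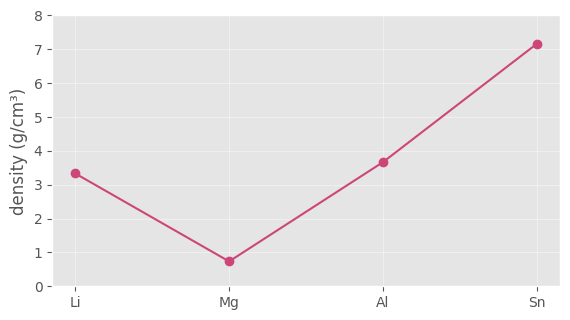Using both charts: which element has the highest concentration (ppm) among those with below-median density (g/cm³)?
Chart 2 median density (g/cm³) ≈ 4; below-median elements: Li, Mg. Among those, Mg has the highest concentration (ppm) (≈ 900).

Mg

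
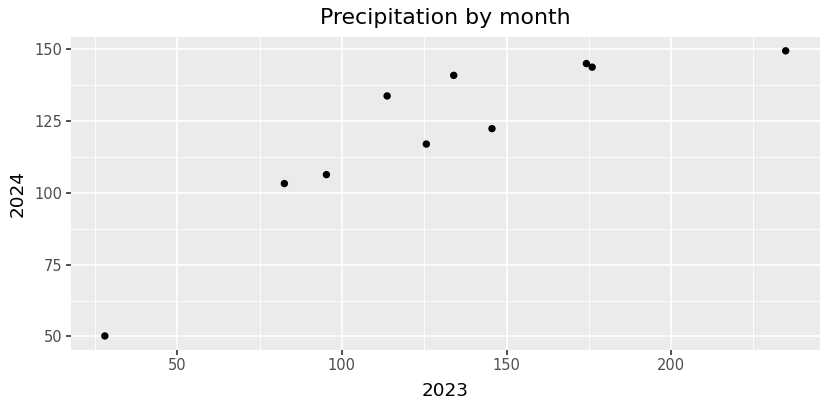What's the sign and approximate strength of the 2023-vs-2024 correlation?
positive, strong

Points are positively correlated; strong (|r| ≈ 0.9).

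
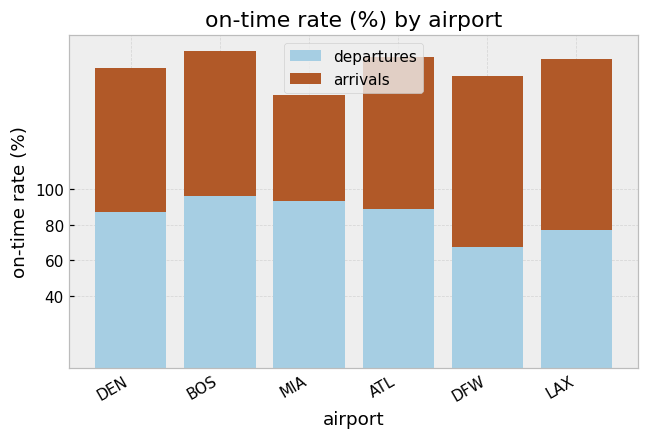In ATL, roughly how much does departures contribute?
departures top ≈ 80, bottom ≈ 0; segment ≈ 80.

≈ 80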